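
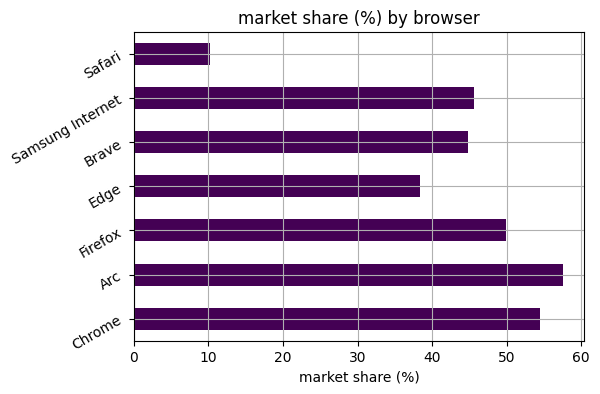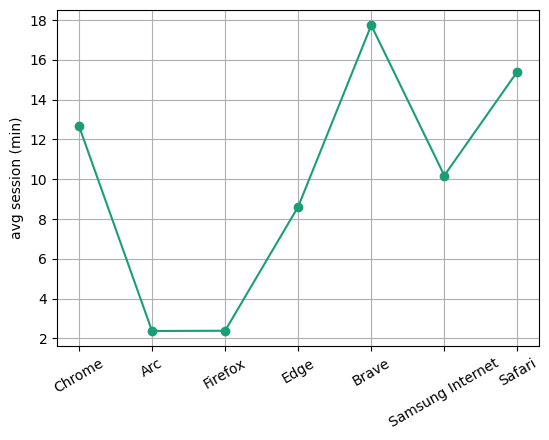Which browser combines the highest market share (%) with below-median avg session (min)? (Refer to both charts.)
Chart 2 median avg session (min) ≈ 10; below-median browsers: Arc, Firefox, Edge. Among those, Arc has the highest market share (%) (≈ 60).

Arc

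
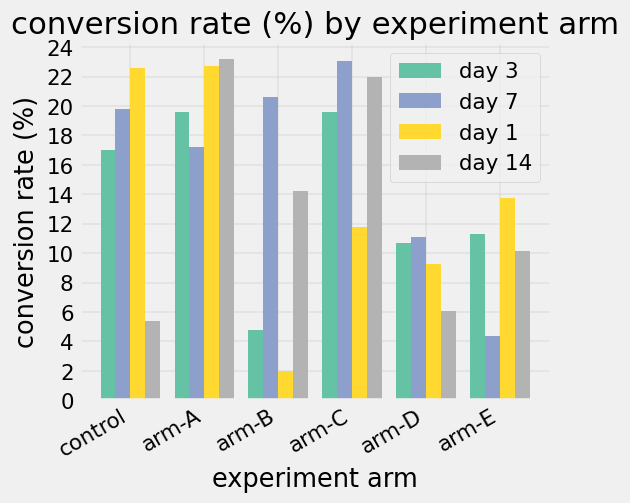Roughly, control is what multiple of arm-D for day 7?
control ≈ 20, arm-D ≈ 12; 20/12 ≈ 1.67.

≈ 1.67×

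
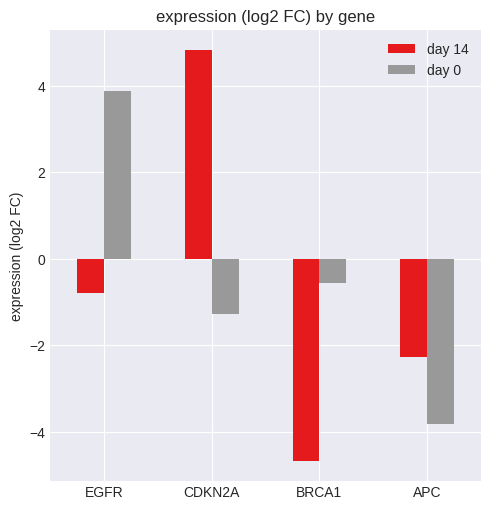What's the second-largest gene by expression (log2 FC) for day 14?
Top 3 for day 14: CDKN2A ≈ 5, EGFR ≈ -1, APC ≈ -2.

EGFR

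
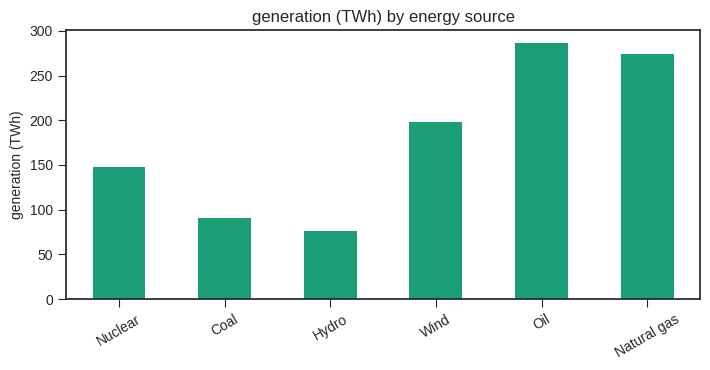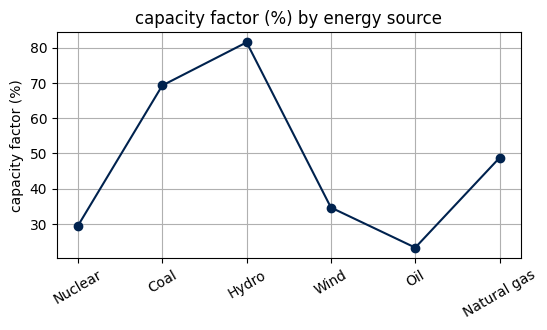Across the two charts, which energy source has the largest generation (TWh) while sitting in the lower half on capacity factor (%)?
Oil

Chart 2 median capacity factor (%) ≈ 40; below-median energy sources: Nuclear, Wind, Oil. Among those, Oil has the highest generation (TWh) (≈ 300).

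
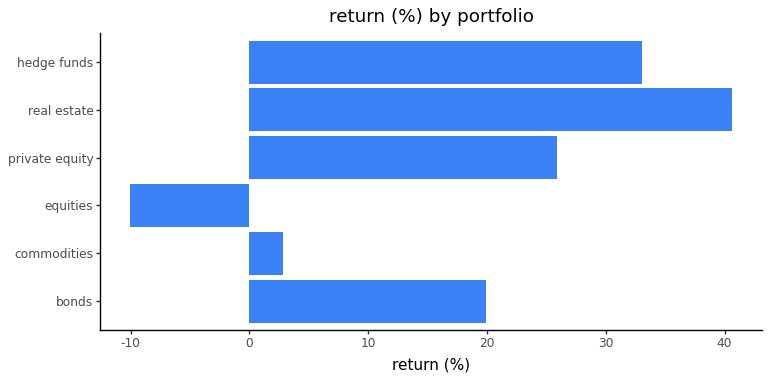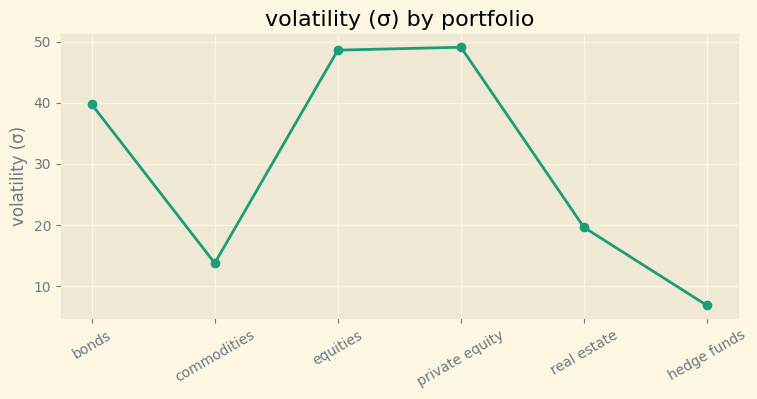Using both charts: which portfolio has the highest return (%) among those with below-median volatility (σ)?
Chart 2 median volatility (σ) ≈ 30; below-median portfolios: commodities, real estate, hedge funds. Among those, real estate has the highest return (%) (≈ 40).

real estate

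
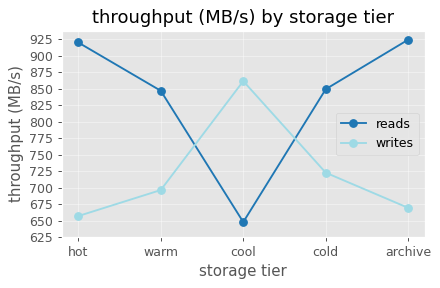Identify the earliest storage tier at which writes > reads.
cool

warm: writes ≈ 700 vs reads ≈ 850 (not yet); cool: writes ≈ 850 vs reads ≈ 650 (first crossover).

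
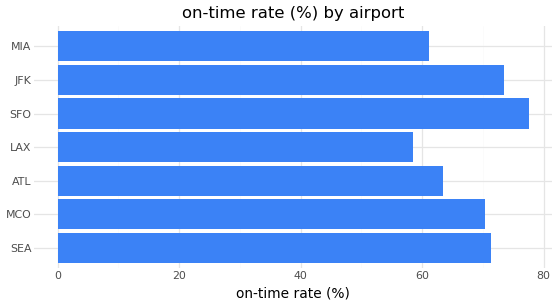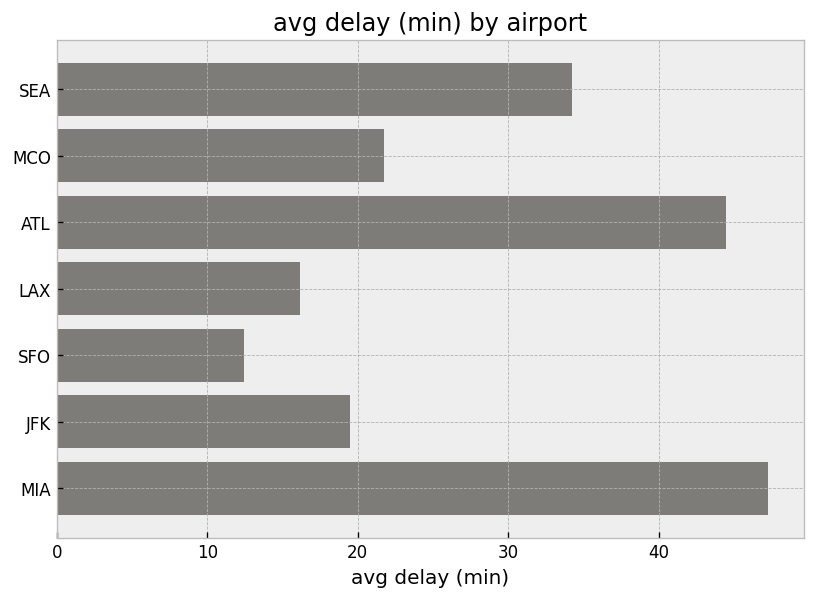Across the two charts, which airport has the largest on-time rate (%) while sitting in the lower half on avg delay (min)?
Chart 2 median avg delay (min) ≈ 20; below-median airports: LAX, SFO, JFK. Among those, SFO has the highest on-time rate (%) (≈ 80).

SFO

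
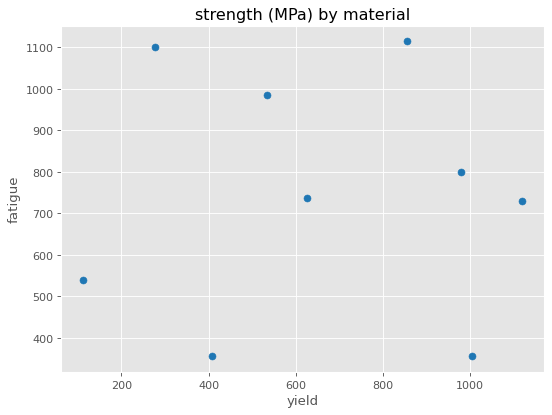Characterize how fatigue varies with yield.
no clear correlation

Points are roughly uncorrelated; weak (|r| ≈ 0.0).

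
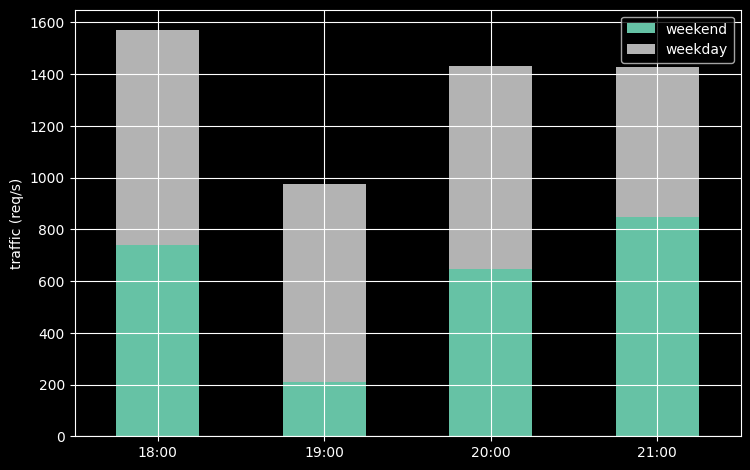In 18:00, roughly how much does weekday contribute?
≈ 800

weekday top ≈ 1600, bottom ≈ 800; segment ≈ 800.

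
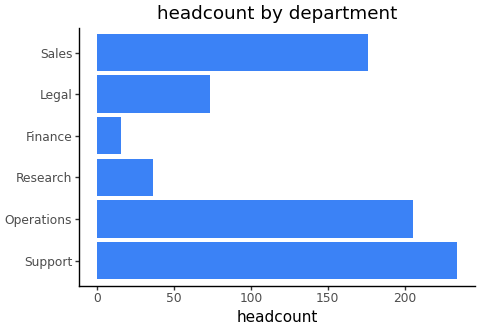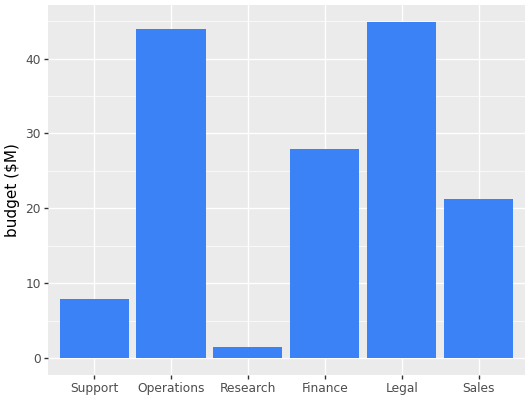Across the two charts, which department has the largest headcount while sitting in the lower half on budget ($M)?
Chart 2 median budget ($M) ≈ 25; below-median departments: Support, Research, Sales. Among those, Support has the highest headcount (≈ 225).

Support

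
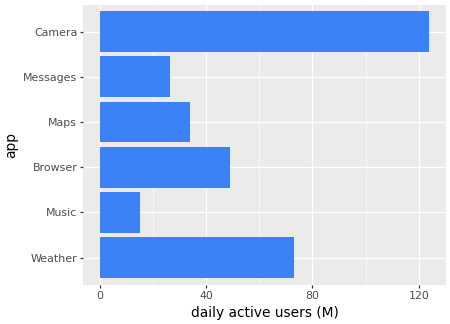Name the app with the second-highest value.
Weather

Top 3: Camera ≈ 120, Weather ≈ 80, Browser ≈ 40.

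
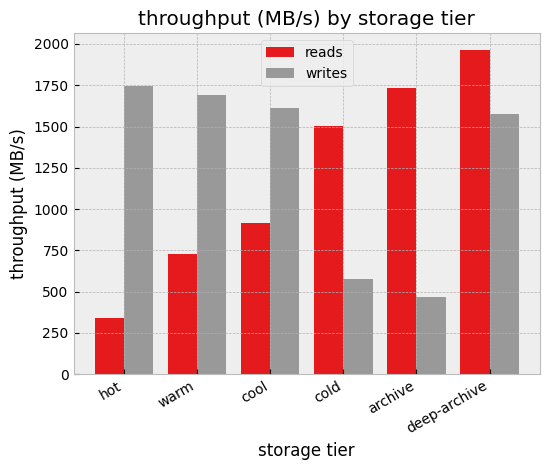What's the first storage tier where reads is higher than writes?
cold

cool: reads ≈ 1000 vs writes ≈ 1600 (not yet); cold: reads ≈ 1600 vs writes ≈ 600 (first crossover).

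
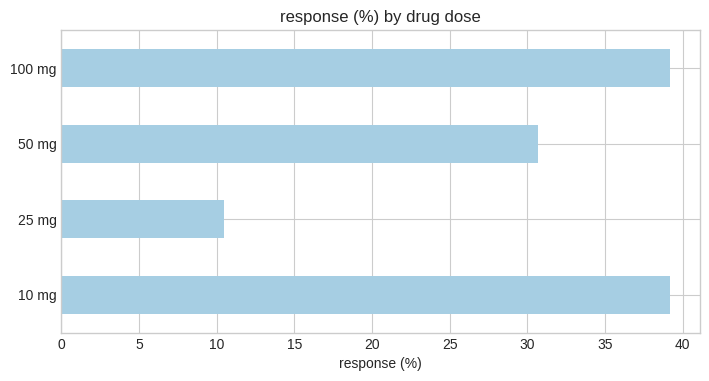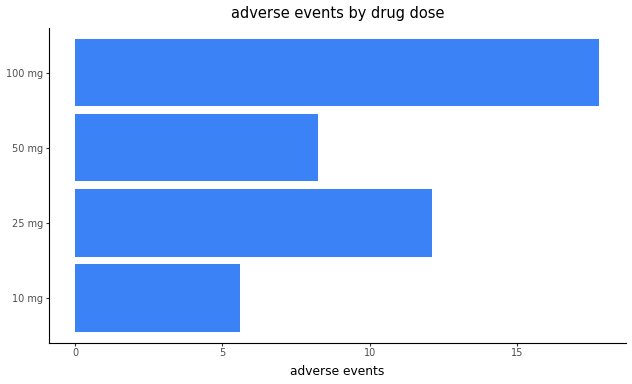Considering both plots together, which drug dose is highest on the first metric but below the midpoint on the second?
Chart 2 median adverse events ≈ 10; below-median drug doses: 10 mg, 50 mg. Among those, 10 mg has the highest response (%) (≈ 40).

10 mg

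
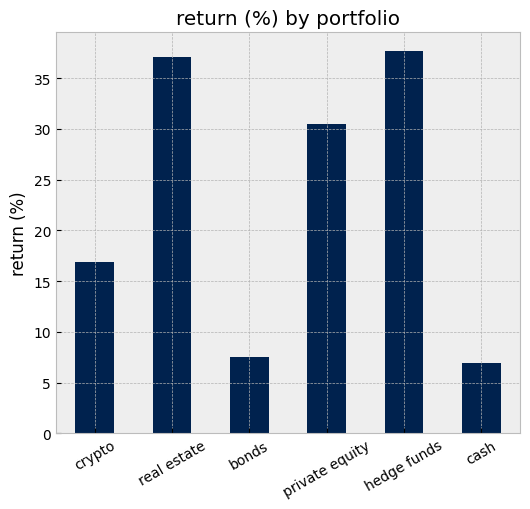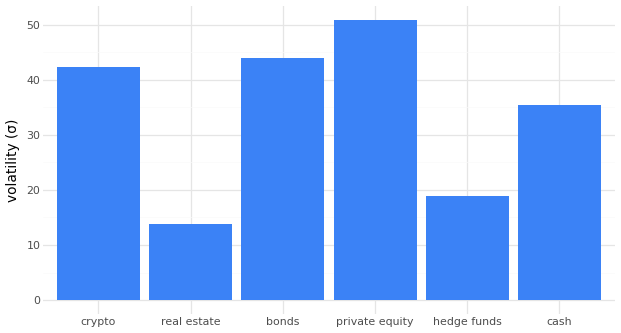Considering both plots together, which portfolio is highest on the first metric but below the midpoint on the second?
hedge funds

Chart 2 median volatility (σ) ≈ 40; below-median portfolios: real estate, hedge funds, cash. Among those, hedge funds has the highest return (%) (≈ 40).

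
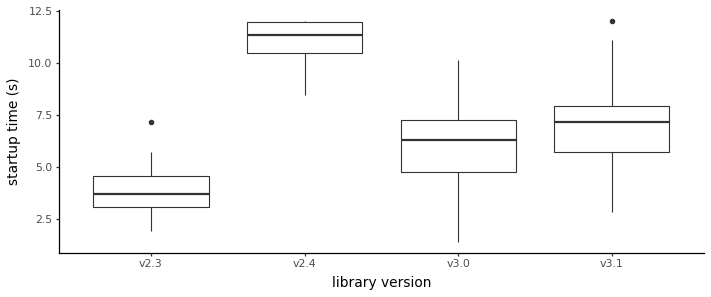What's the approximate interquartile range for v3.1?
Q3 ≈ 8, Q1 ≈ 6; IQR ≈ 2.

≈ 2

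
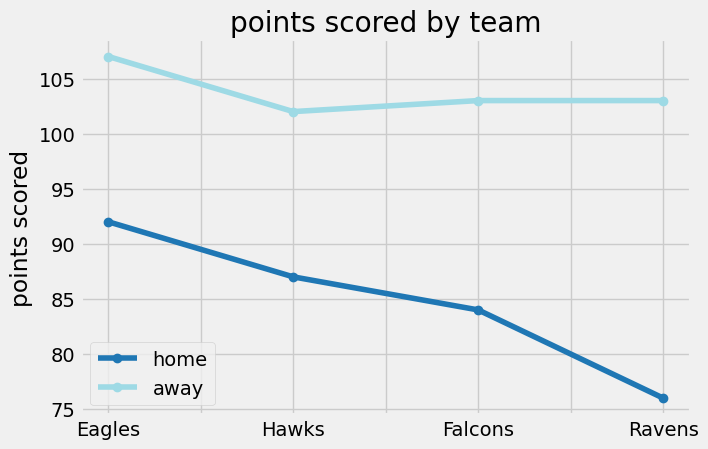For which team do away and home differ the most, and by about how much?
Ravens, ≈ 30

Ravens: away ≈ 105, home ≈ 75 → gap ≈ 30. Next-largest (Falcons) is only ≈ 20.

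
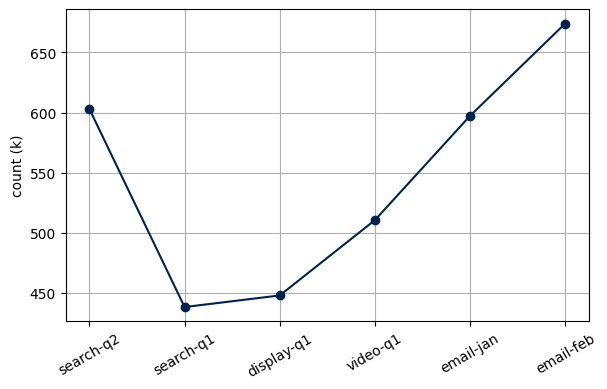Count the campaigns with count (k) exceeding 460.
Above 460: search-q2, video-q1, email-jan, email-feb.

4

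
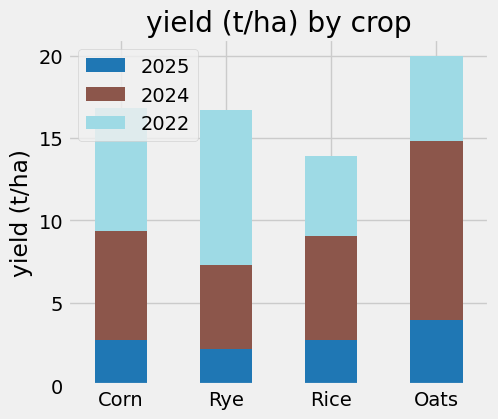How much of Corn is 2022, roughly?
≈ 6

2022 top ≈ 16, bottom ≈ 10; segment ≈ 6.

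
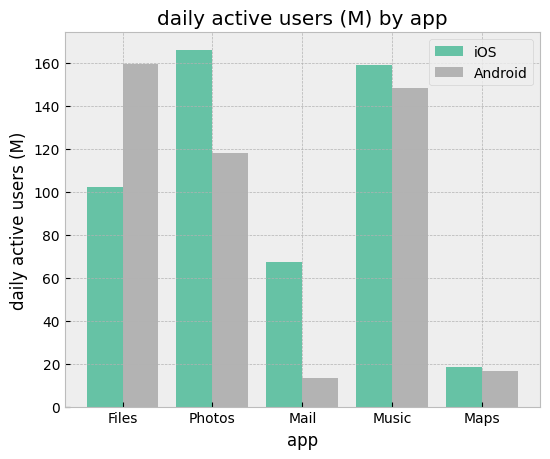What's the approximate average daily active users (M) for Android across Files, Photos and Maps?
≈ 100

(160 + 120 + 20) / 3 ≈ 100.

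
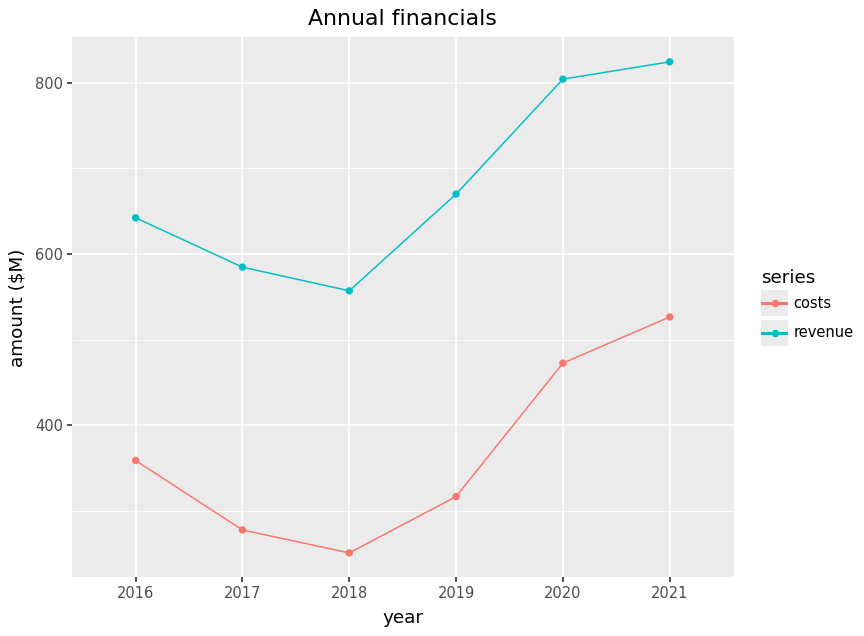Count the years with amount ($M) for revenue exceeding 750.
2

Above 750: 2020, 2021.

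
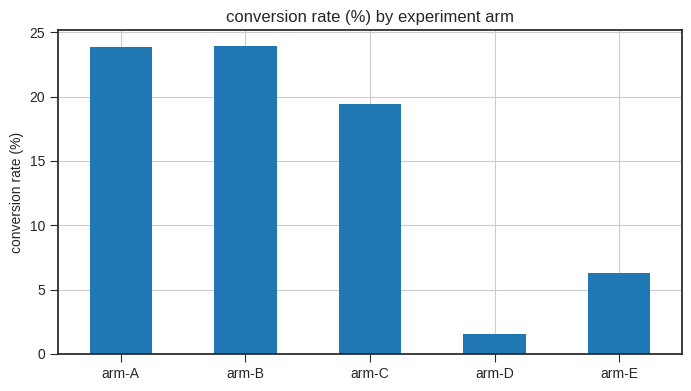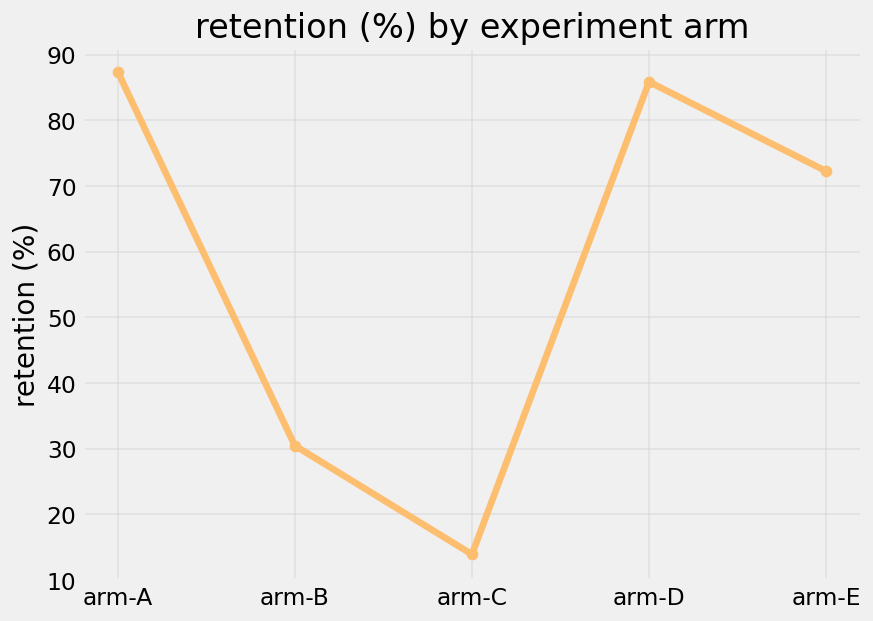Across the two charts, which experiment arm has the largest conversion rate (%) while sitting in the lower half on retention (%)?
arm-B

Chart 2 median retention (%) ≈ 70; below-median experiment arms: arm-B, arm-C. Among those, arm-B has the highest conversion rate (%) (≈ 25).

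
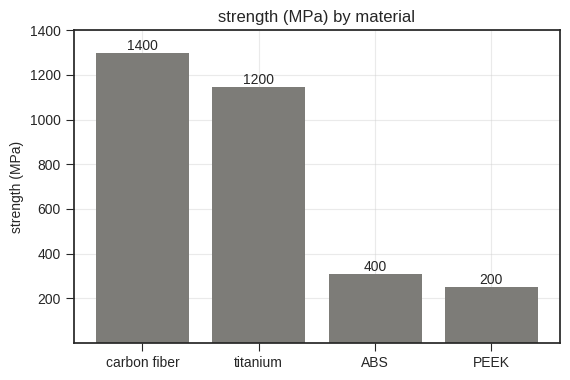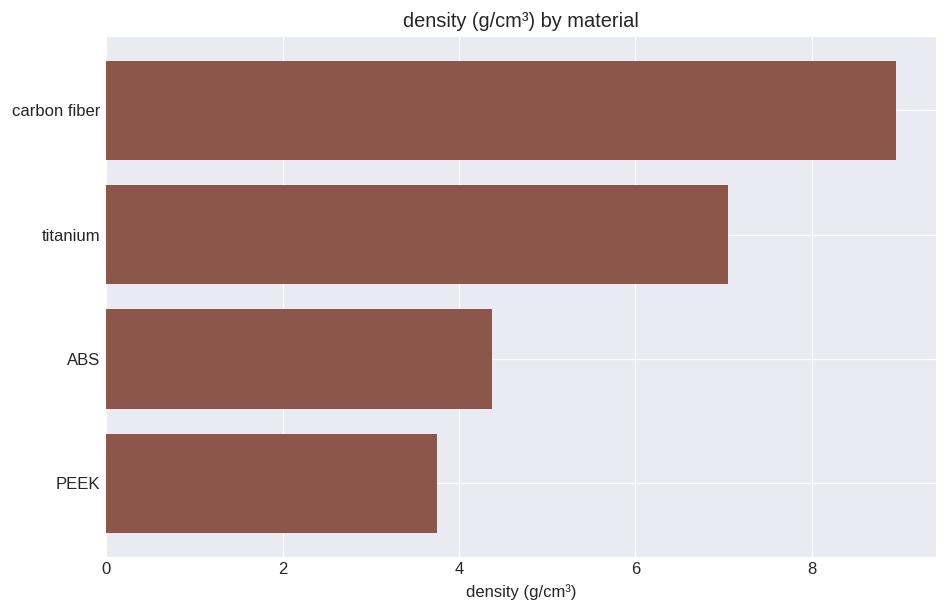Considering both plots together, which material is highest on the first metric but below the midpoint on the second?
ABS

Chart 2 median density (g/cm³) ≈ 6; below-median materials: ABS, PEEK. Among those, ABS has the highest strength (MPa) (≈ 400).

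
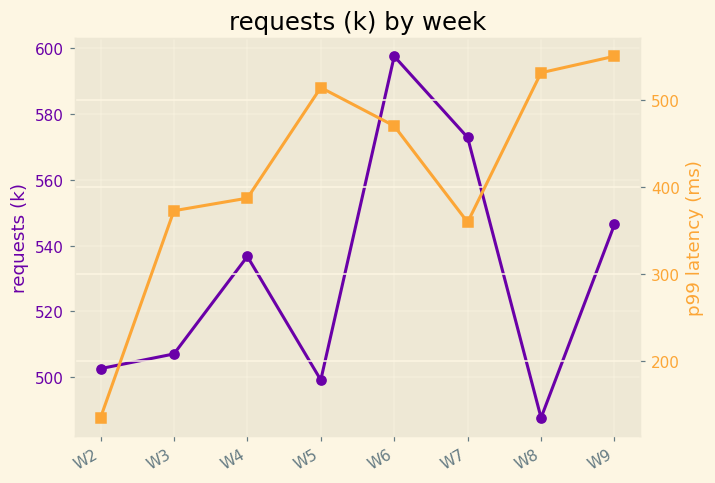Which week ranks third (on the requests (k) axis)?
W9

Top 4 (on the requests (k) axis): W6 ≈ 600, W7 ≈ 570, W9 ≈ 550, W4 ≈ 540.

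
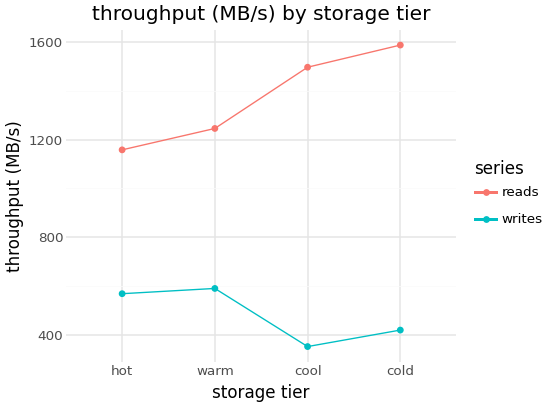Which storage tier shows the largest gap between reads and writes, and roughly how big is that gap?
cold: reads ≈ 1600, writes ≈ 400 → gap ≈ 1200. Next-largest (cool) is only ≈ 1000.

cold, ≈ 1200 MB/s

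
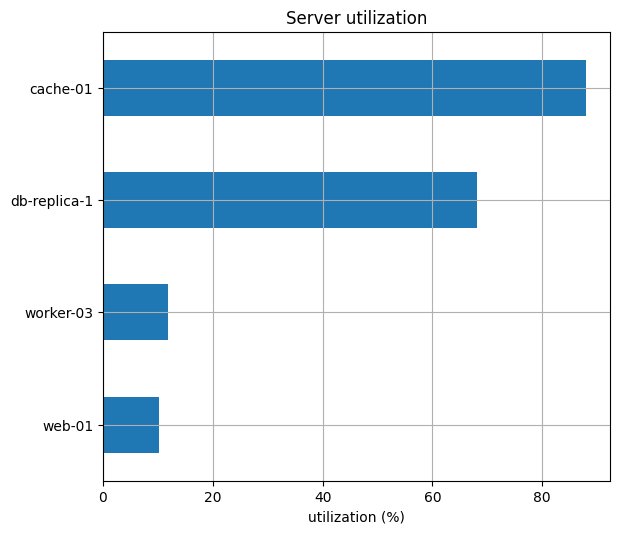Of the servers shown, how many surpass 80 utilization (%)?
1

Above 80: cache-01.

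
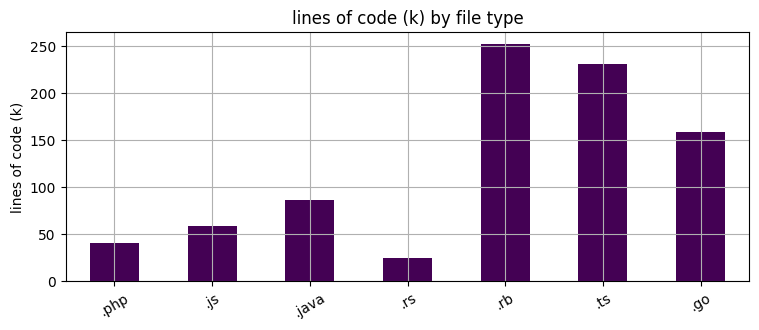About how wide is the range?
Max .rb ≈ 250, min .rs ≈ 25; range ≈ 225.

≈ 225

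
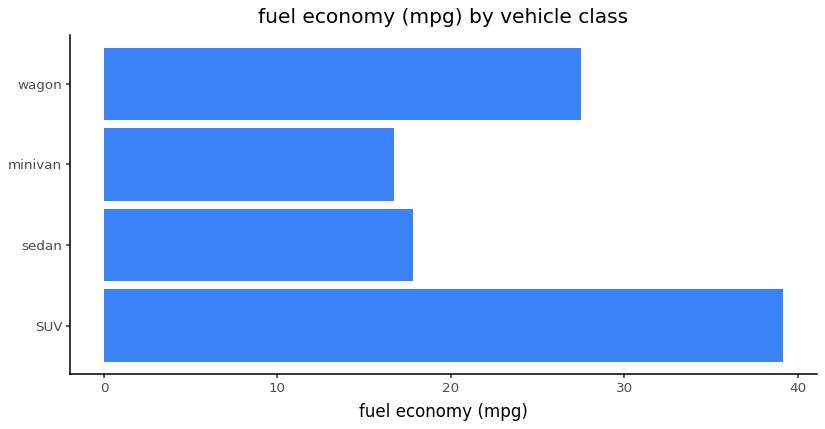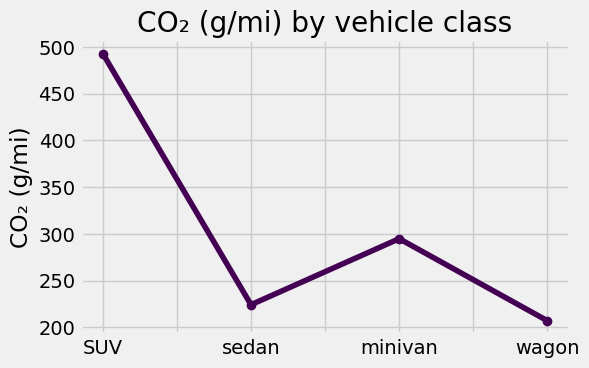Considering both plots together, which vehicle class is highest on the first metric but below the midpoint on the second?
Chart 2 median CO₂ (g/mi) ≈ 250; below-median vehicle classes: sedan, wagon. Among those, wagon has the highest fuel economy (mpg) (≈ 30).

wagon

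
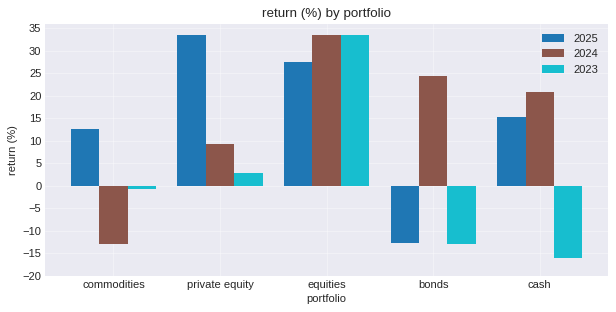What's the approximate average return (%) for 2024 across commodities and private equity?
(-15 + 10) / 2 ≈ -2.

≈ -2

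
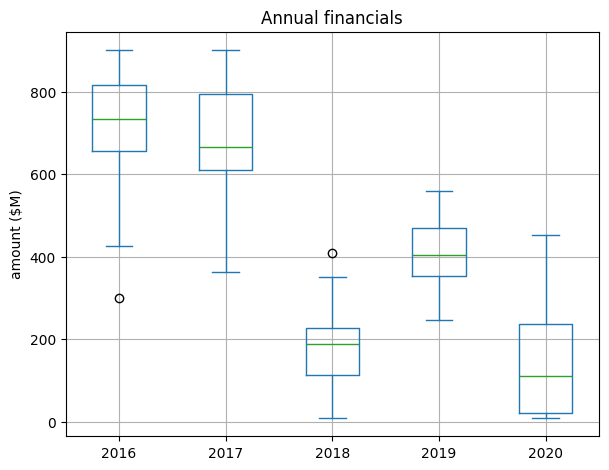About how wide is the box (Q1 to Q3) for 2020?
Q3 ≈ 250, Q1 ≈ 0; IQR ≈ 250.

≈ 250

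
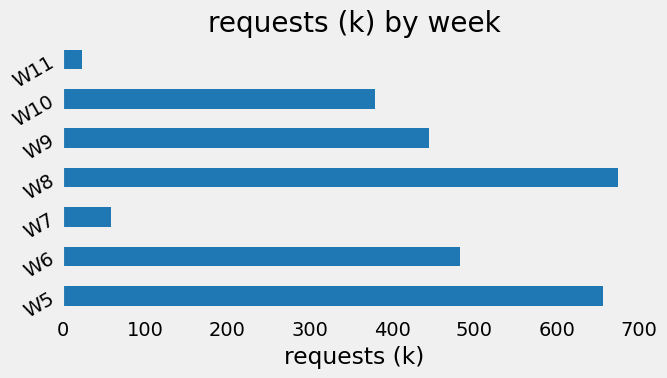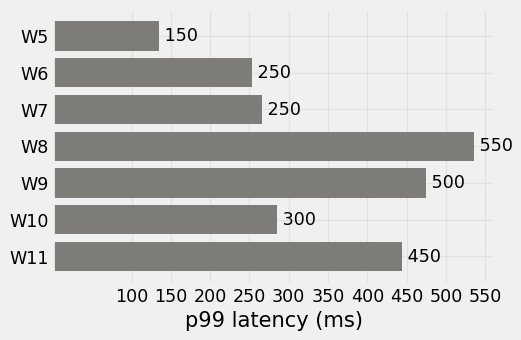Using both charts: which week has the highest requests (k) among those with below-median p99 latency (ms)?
Chart 2 median p99 latency (ms) ≈ 300; below-median weeks: W5, W6, W7. Among those, W5 has the highest requests (k) (≈ 700).

W5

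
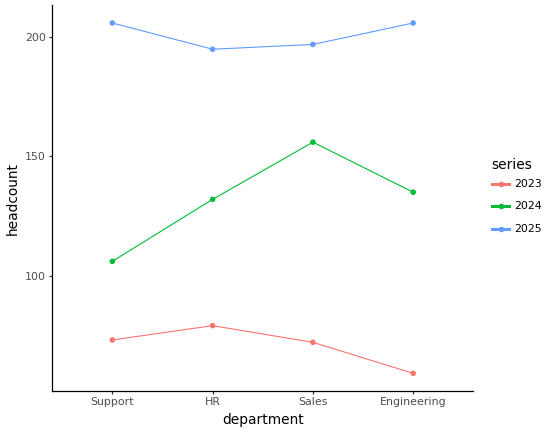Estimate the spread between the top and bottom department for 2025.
≈ 0

Max Support ≈ 200, min HR ≈ 200; range ≈ 0.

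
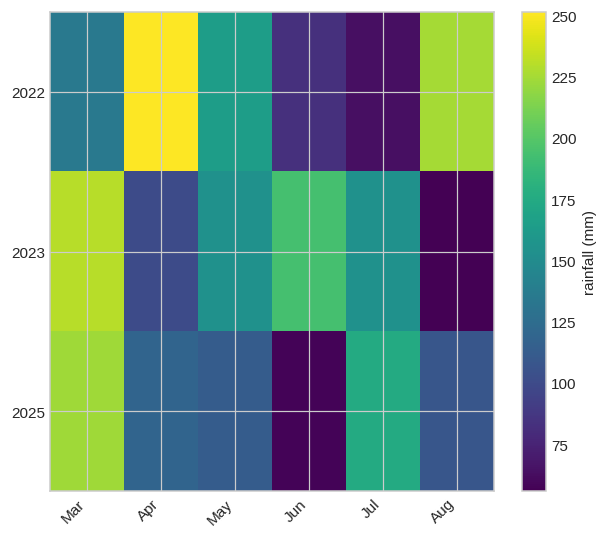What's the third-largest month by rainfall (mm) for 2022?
May

Top 4 for 2022: Apr ≈ 260, Aug ≈ 220, May ≈ 160, Mar ≈ 140.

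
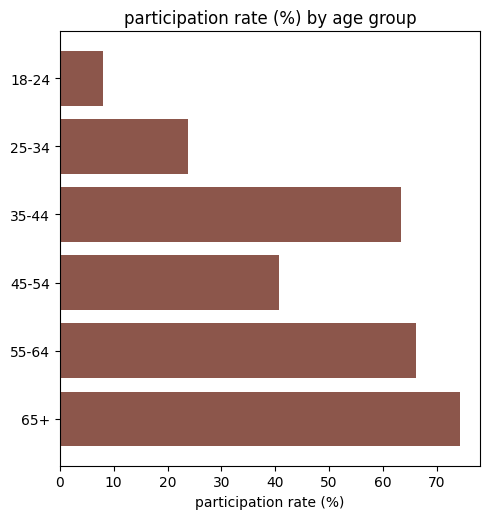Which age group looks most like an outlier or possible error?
18-24

18-24 ≈ 10; the rest sit between ≈ 20 and ≈ 70.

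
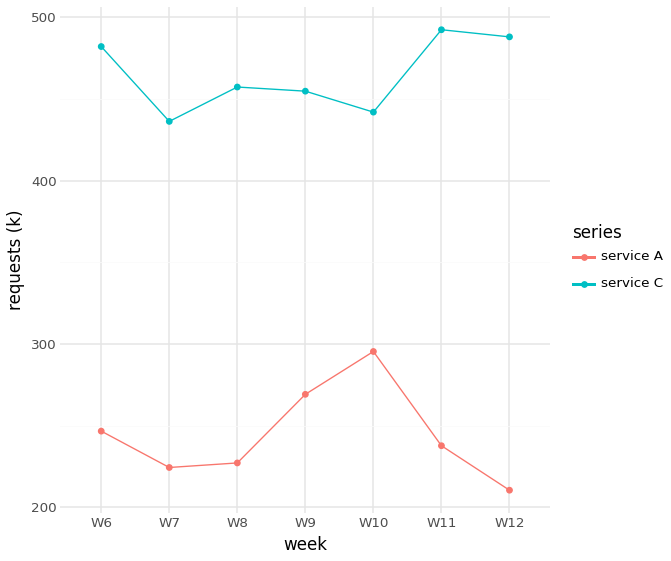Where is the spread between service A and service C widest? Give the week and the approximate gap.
W12, ≈ 300 k

W12: service A ≈ 200, service C ≈ 500 → gap ≈ 300. Next-largest (W11) is only ≈ 250.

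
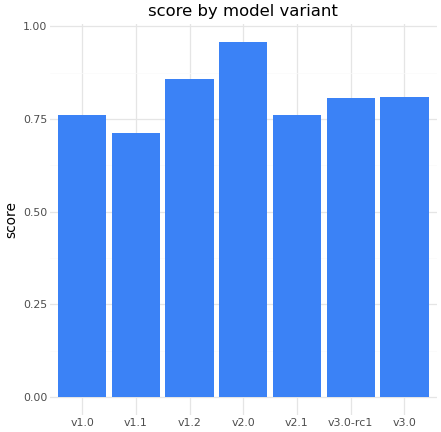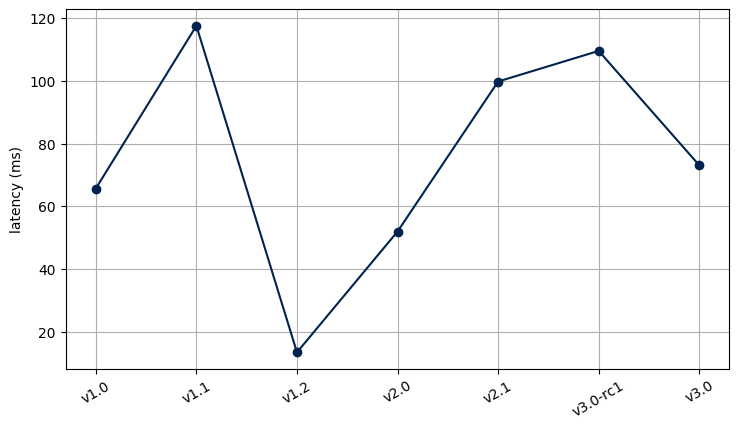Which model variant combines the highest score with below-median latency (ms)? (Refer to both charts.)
v2.0

Chart 2 median latency (ms) ≈ 80; below-median model variants: v1.0, v1.2, v2.0. Among those, v2.0 has the highest score (≈ 1).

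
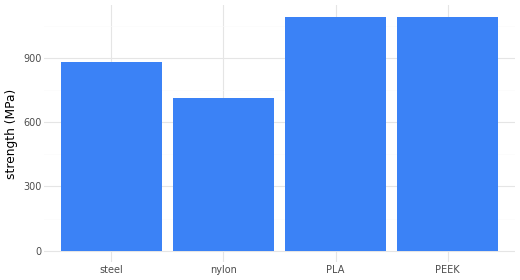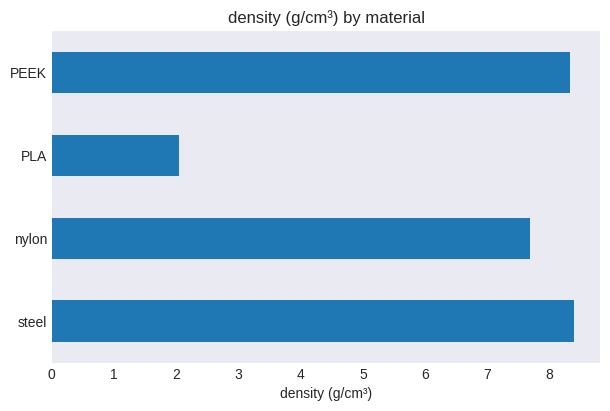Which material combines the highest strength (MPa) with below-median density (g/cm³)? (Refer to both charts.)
PLA

Chart 2 median density (g/cm³) ≈ 8; below-median materials: nylon, PLA. Among those, PLA has the highest strength (MPa) (≈ 1000).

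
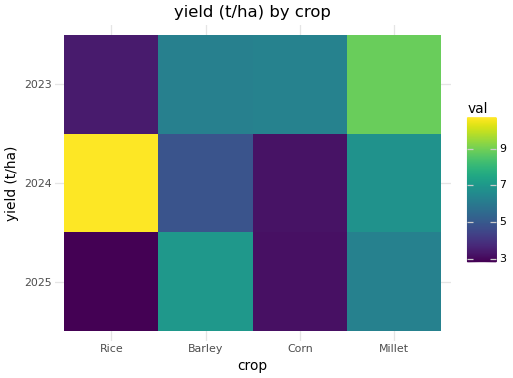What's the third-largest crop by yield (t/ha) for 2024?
Top 4 for 2024: Rice ≈ 11, Millet ≈ 7, Barley ≈ 5, Corn ≈ 3.

Barley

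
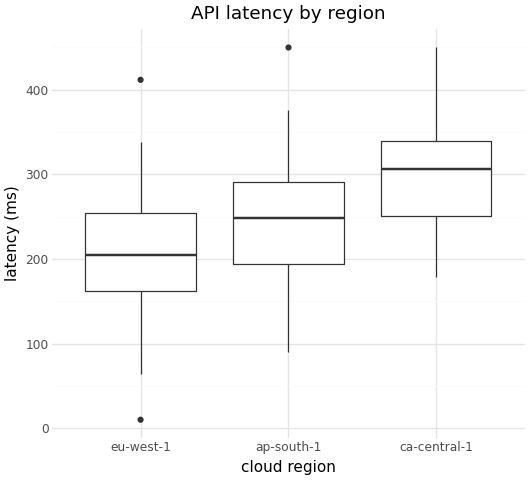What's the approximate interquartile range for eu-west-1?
≈ 90

Q3 ≈ 250, Q1 ≈ 160; IQR ≈ 90.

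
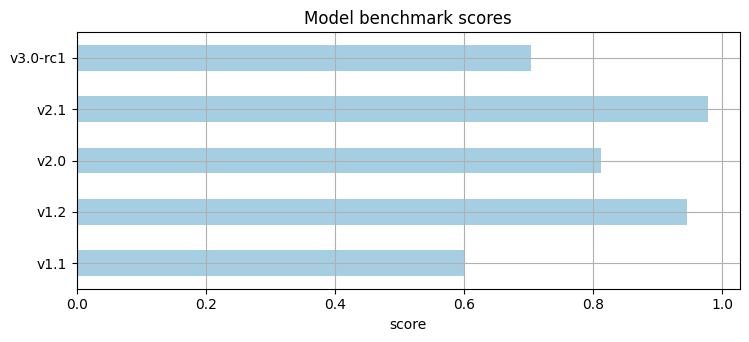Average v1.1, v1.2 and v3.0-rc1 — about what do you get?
≈ 0.73

(0.6 + 0.9 + 0.7) / 3 ≈ 0.73.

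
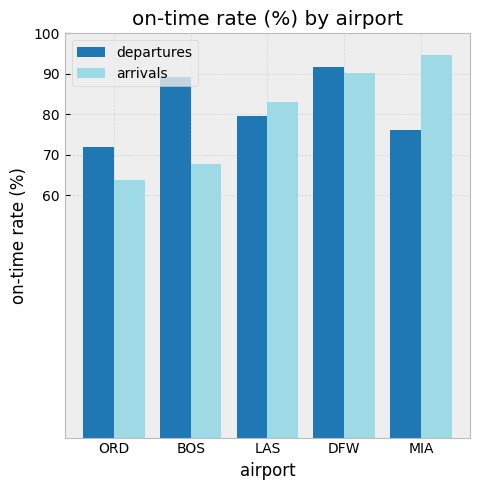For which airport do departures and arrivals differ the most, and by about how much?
BOS, ≈ 20 %

BOS: departures ≈ 90, arrivals ≈ 70 → gap ≈ 20. Next-largest (MIA) is only ≈ 10.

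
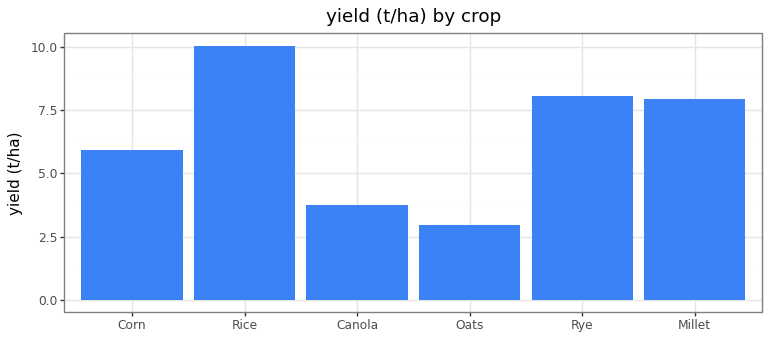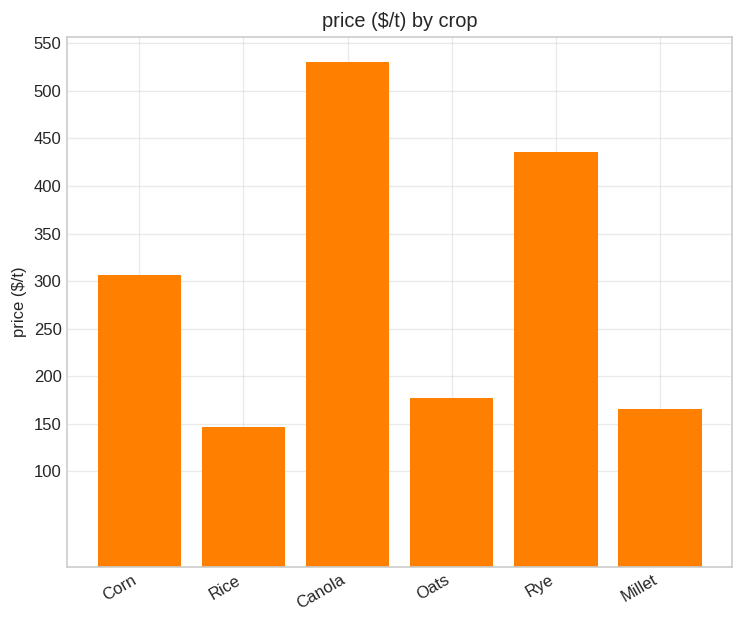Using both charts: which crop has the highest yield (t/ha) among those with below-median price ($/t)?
Rice

Chart 2 median price ($/t) ≈ 250; below-median crops: Rice, Oats, Millet. Among those, Rice has the highest yield (t/ha) (≈ 10).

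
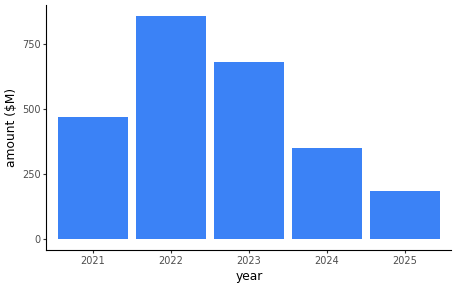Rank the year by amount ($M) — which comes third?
2021

Top 4: 2022 ≈ 900, 2023 ≈ 700, 2021 ≈ 500, 2024 ≈ 400.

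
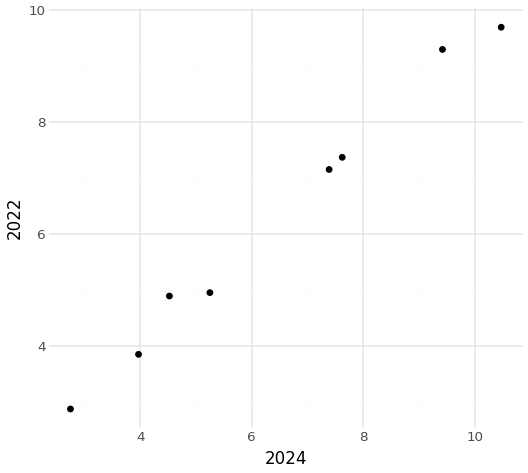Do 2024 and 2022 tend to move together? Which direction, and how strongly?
Points are positively correlated; strong (|r| ≈ 1.0).

positive, strong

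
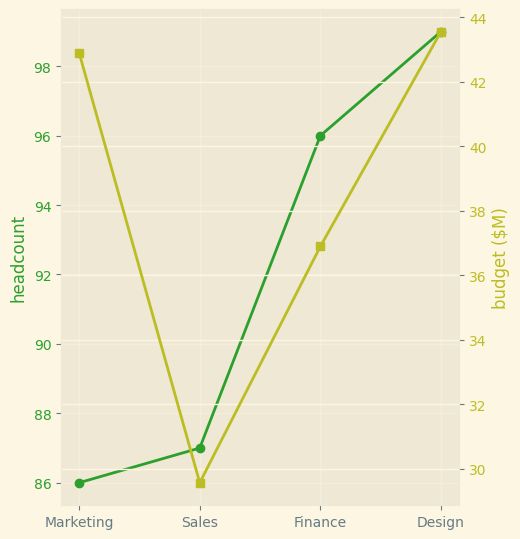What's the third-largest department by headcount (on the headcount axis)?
Sales

Top 4 (on the headcount axis): Design ≈ 100, Finance ≈ 96, Sales ≈ 88, Marketing ≈ 86.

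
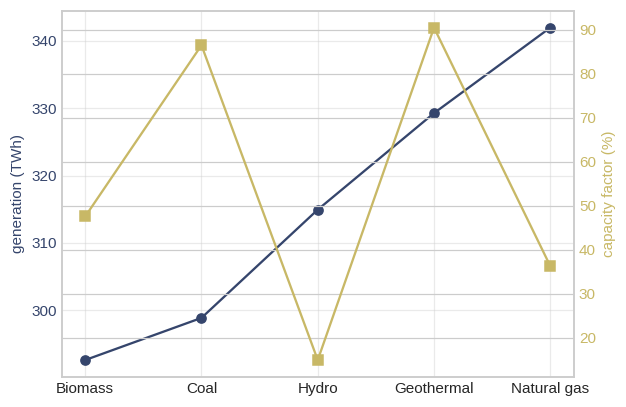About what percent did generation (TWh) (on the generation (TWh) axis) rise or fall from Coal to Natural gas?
Coal ≈ 300, Natural gas ≈ 340; (340 − 300) / 300 ≈ +13.3%.

≈ +13.3%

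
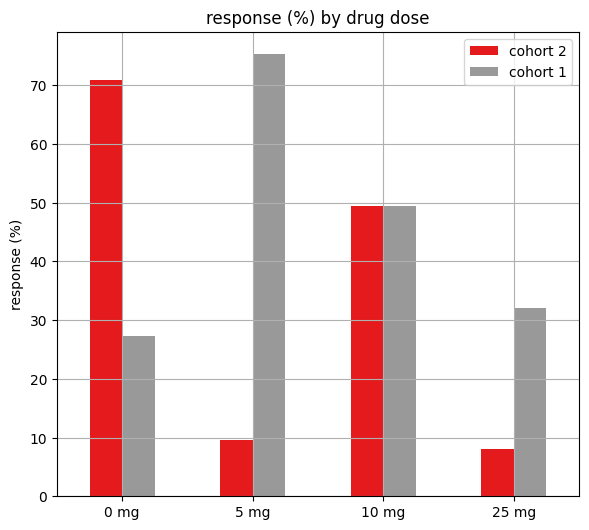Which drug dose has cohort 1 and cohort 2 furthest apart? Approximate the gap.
5 mg, ≈ 70 %

5 mg: cohort 1 ≈ 80, cohort 2 ≈ 10 → gap ≈ 70. Next-largest (0 mg) is only ≈ 40.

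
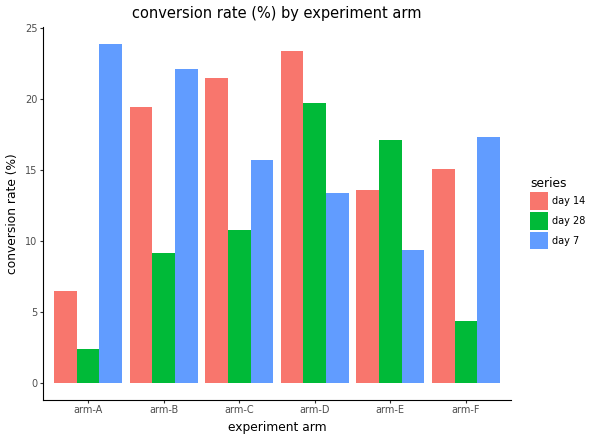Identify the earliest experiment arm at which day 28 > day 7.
arm-D

arm-C: day 28 ≈ 10 vs day 7 ≈ 16 (not yet); arm-D: day 28 ≈ 20 vs day 7 ≈ 14 (first crossover).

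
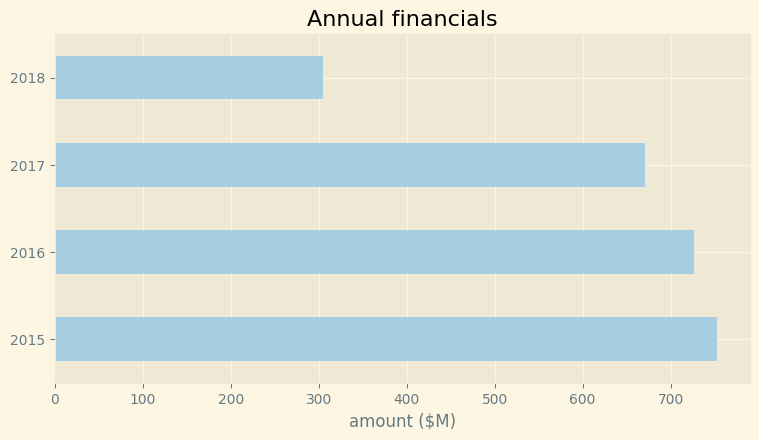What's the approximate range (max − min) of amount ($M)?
Max 2015 ≈ 800, min 2018 ≈ 300; range ≈ 500.

≈ 500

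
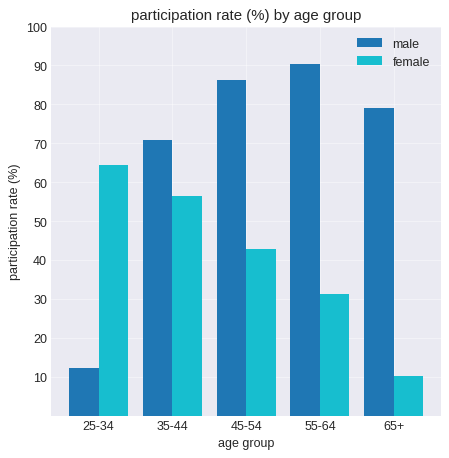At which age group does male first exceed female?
35-44

25-34: male ≈ 10 vs female ≈ 60 (not yet); 35-44: male ≈ 70 vs female ≈ 60 (first crossover).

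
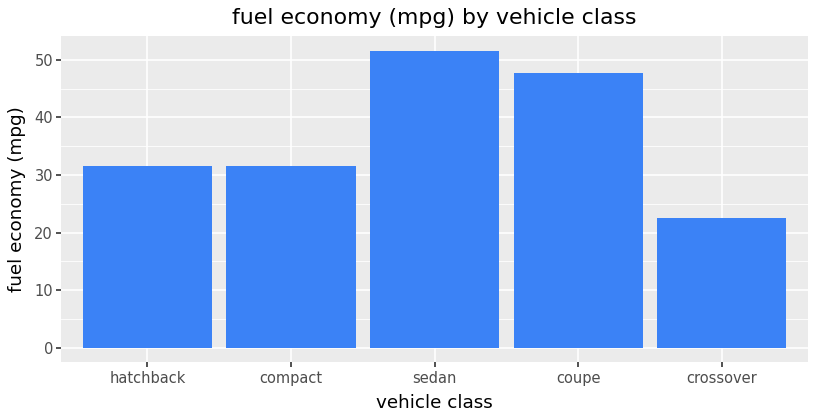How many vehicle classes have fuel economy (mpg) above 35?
2

Above 35: sedan, coupe.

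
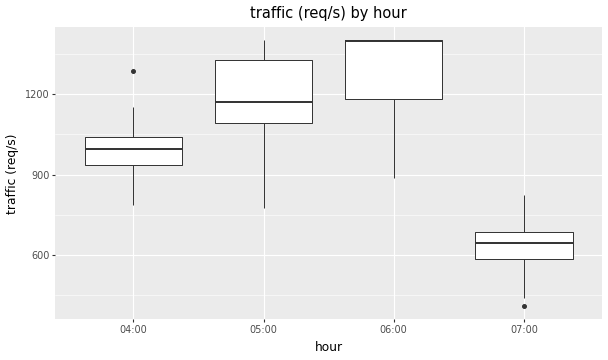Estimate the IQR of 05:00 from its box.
Q3 ≈ 1300, Q1 ≈ 1100; IQR ≈ 200.

≈ 200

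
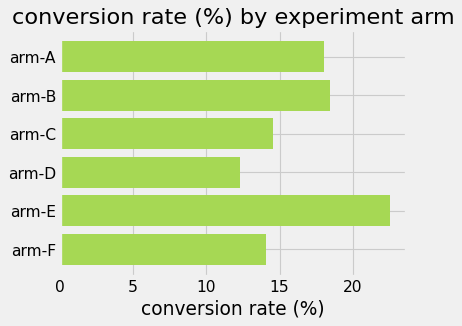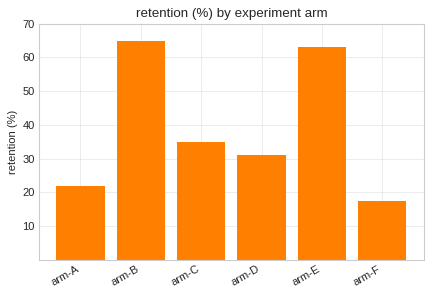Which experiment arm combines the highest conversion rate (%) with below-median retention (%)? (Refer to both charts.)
Chart 2 median retention (%) ≈ 30; below-median experiment arms: arm-A, arm-D, arm-F. Among those, arm-A has the highest conversion rate (%) (≈ 20).

arm-A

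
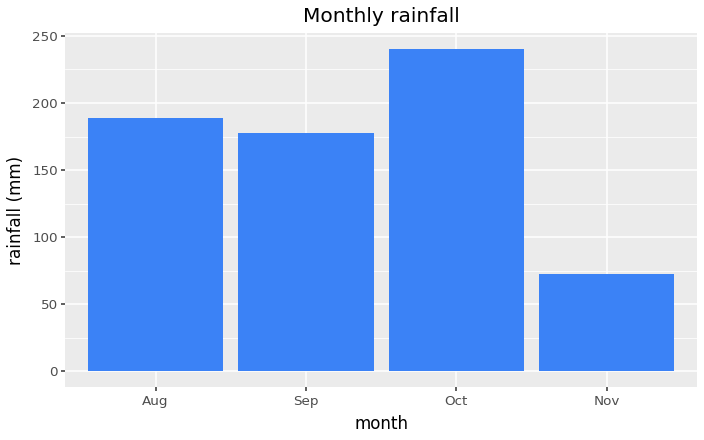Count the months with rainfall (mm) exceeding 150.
3

Above 150: Aug, Sep, Oct.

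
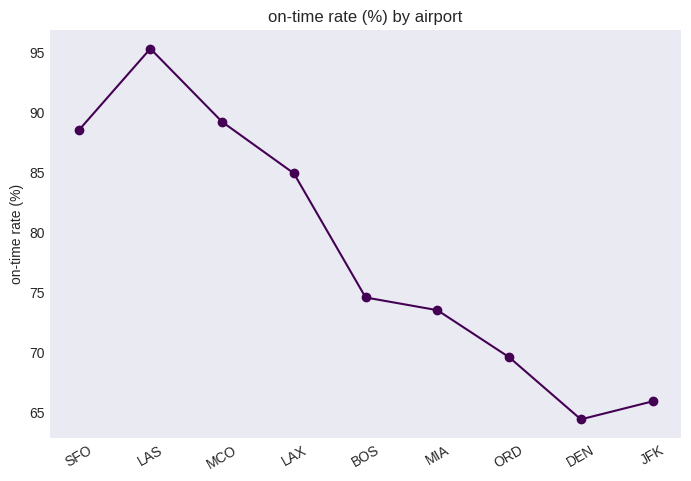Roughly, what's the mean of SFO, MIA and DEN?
(90 + 75 + 65) / 3 ≈ 77.

≈ 77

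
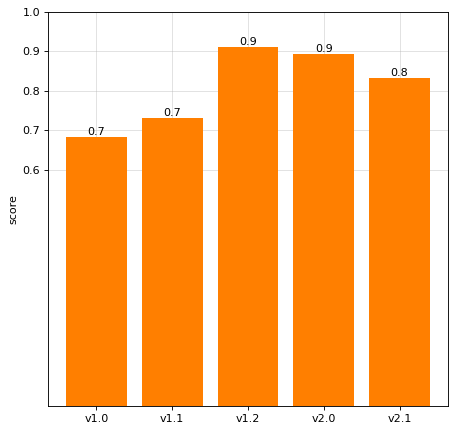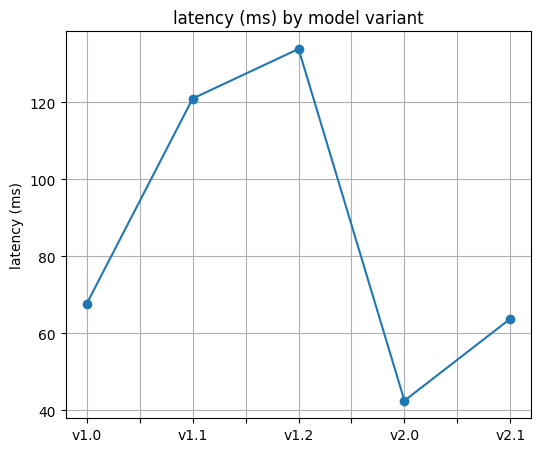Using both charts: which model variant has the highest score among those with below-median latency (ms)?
Chart 2 median latency (ms) ≈ 60; below-median model variants: v2.0, v2.1. Among those, v2.0 has the highest score (≈ 0.9).

v2.0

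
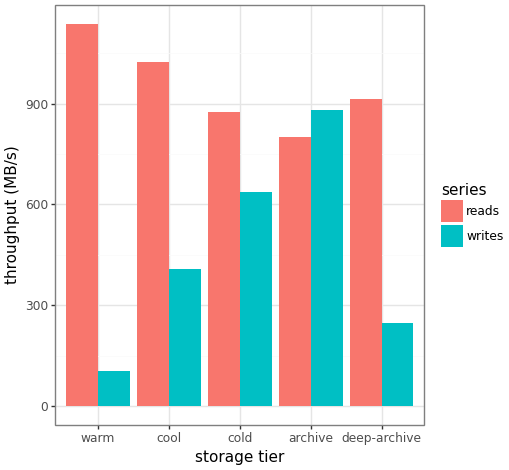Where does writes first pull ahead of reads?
archive

cold: writes ≈ 600 vs reads ≈ 900 (not yet); archive: writes ≈ 900 vs reads ≈ 800 (first crossover).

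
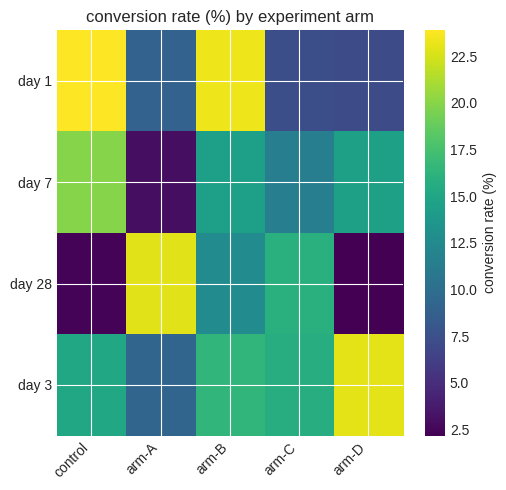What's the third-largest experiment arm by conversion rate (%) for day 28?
arm-B

Top 4 for day 28: arm-A ≈ 22, arm-C ≈ 16, arm-B ≈ 12, control ≈ 2.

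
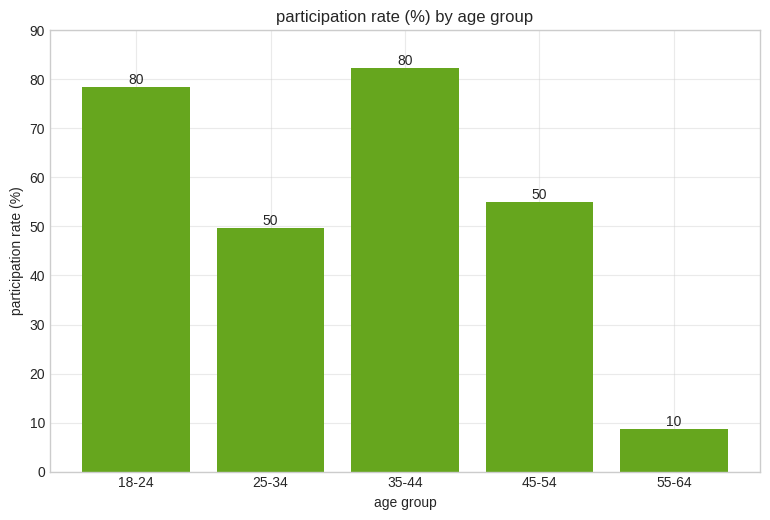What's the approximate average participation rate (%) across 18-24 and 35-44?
(80 + 80) / 2 ≈ 80.

≈ 80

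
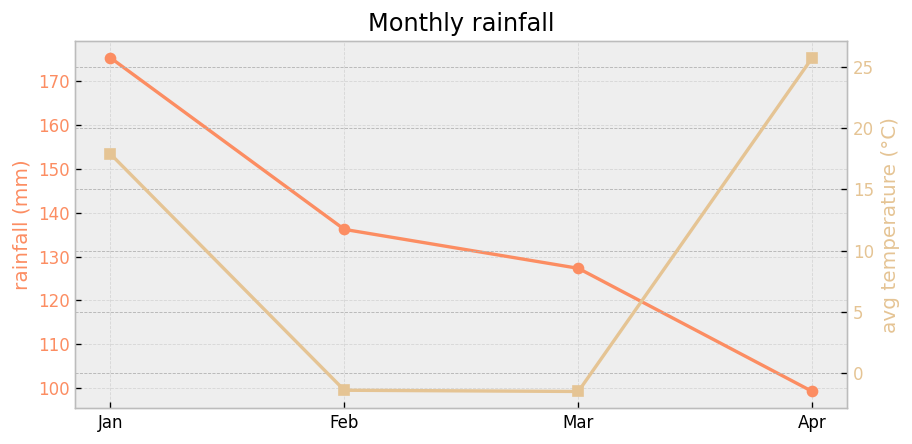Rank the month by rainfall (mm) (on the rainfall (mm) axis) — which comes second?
Top 3 (on the rainfall (mm) axis): Jan ≈ 180, Feb ≈ 140, Mar ≈ 130.

Feb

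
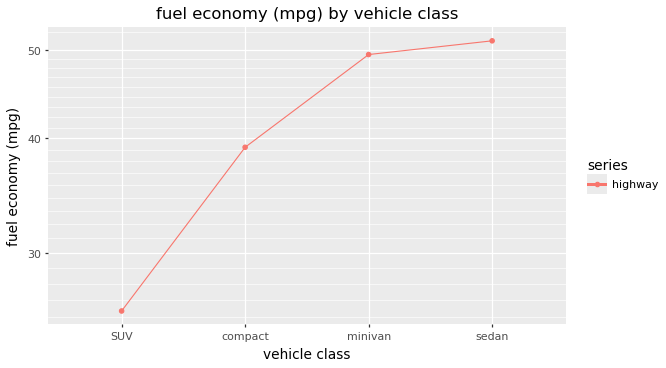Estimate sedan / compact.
sedan ≈ 50, compact ≈ 40; 50/40 ≈ 1.25.

≈ 1.25×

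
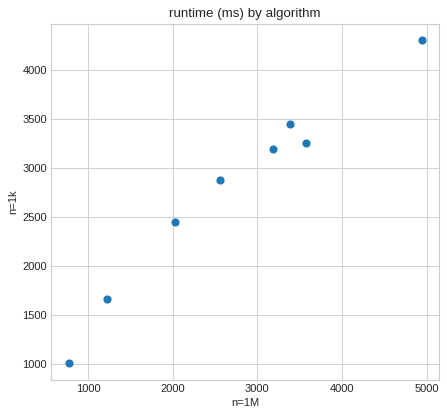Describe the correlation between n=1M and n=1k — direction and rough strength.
Points are positively correlated; strong (|r| ≈ 1.0).

positive, strong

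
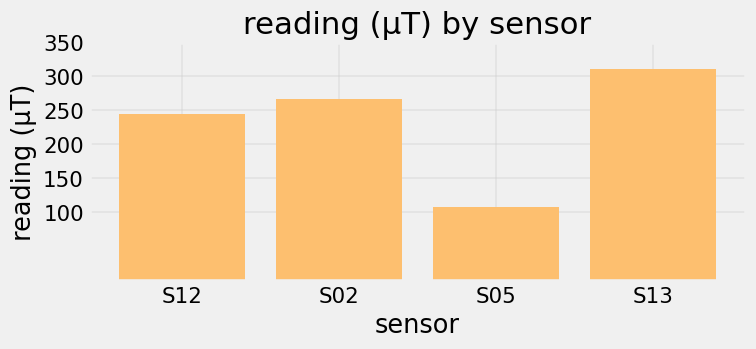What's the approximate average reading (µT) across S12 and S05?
≈ 175

(250 + 100) / 2 ≈ 175.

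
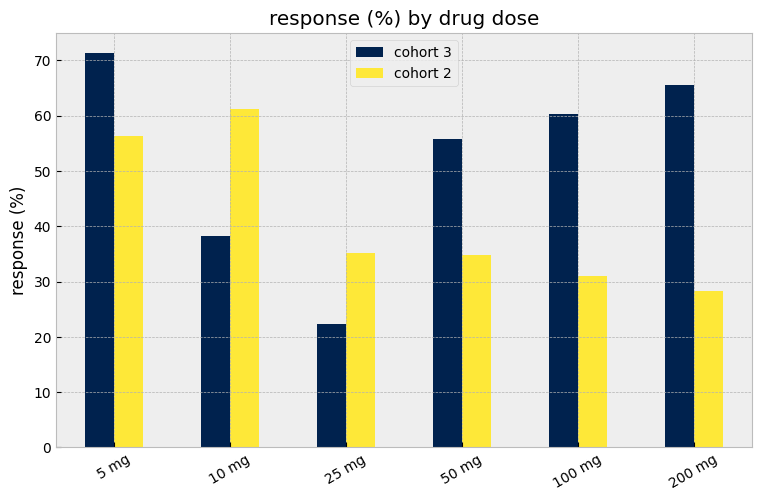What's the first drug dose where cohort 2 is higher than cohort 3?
5 mg: cohort 2 ≈ 60 vs cohort 3 ≈ 70 (not yet); 10 mg: cohort 2 ≈ 60 vs cohort 3 ≈ 40 (first crossover).

10 mg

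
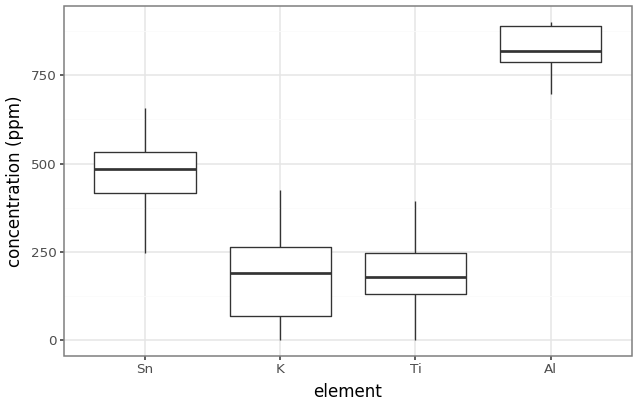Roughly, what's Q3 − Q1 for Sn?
Q3 ≈ 500, Q1 ≈ 400; IQR ≈ 100.

≈ 100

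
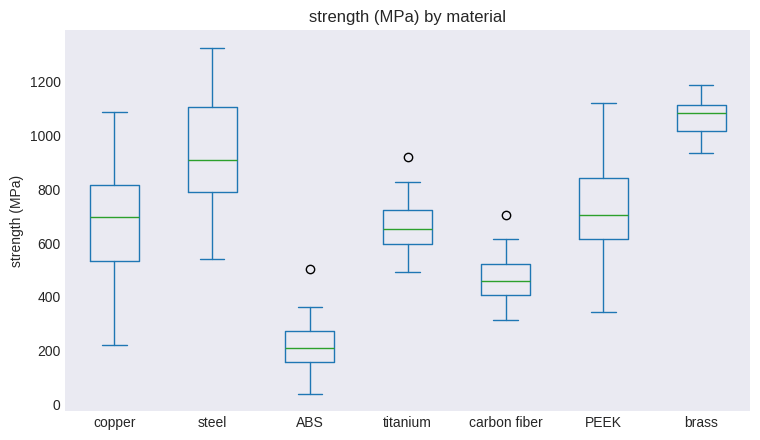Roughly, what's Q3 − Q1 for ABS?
≈ 100

Q3 ≈ 300, Q1 ≈ 200; IQR ≈ 100.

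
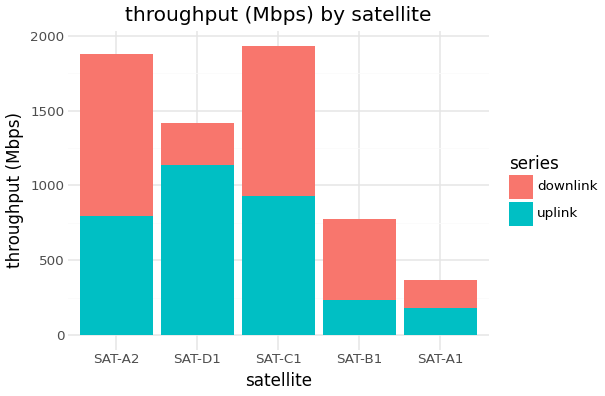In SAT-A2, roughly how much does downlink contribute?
downlink top ≈ 1800, bottom ≈ 800; segment ≈ 1000.

≈ 1000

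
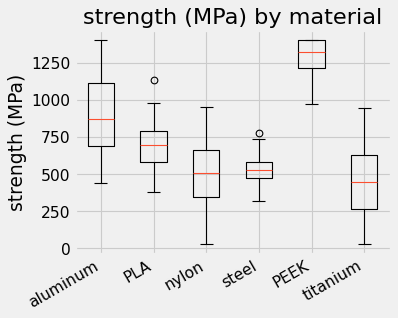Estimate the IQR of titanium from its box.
Q3 ≈ 600, Q1 ≈ 300; IQR ≈ 300.

≈ 300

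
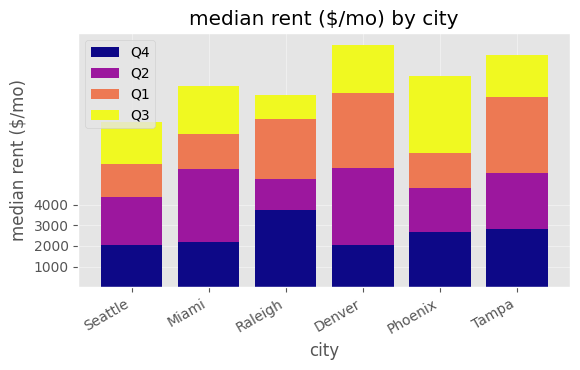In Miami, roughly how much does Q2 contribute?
≈ 4000

Q2 top ≈ 6000, bottom ≈ 2000; segment ≈ 4000.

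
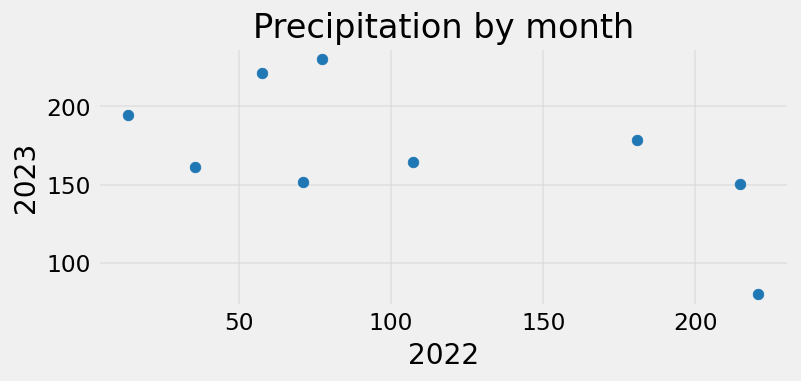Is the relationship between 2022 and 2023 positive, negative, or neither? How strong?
negative, moderate

Points are negatively correlated; moderate (|r| ≈ 0.6).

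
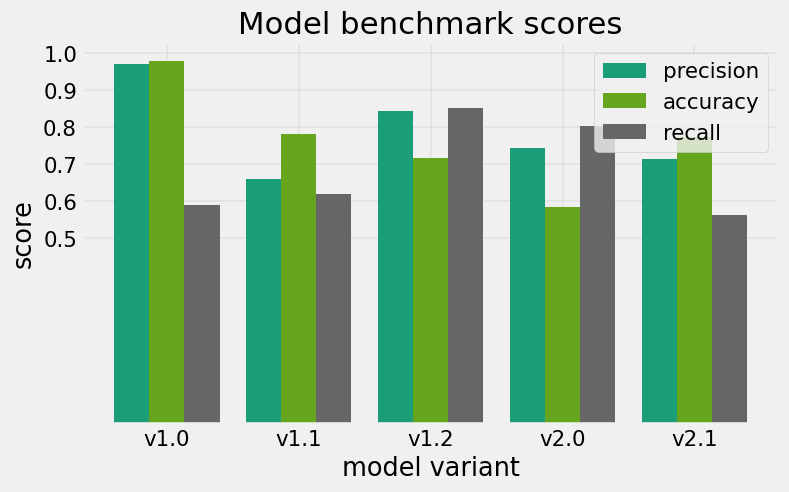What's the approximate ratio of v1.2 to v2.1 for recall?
v1.2 ≈ 0.9, v2.1 ≈ 0.6; 0.9/0.6 ≈ 1.5.

≈ 1.5×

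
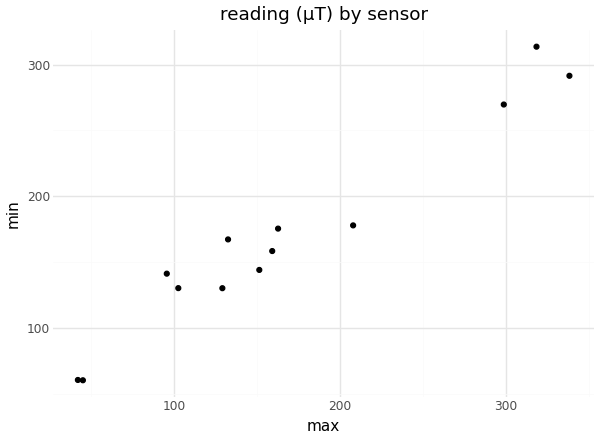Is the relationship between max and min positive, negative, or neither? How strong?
positive, strong

Points are positively correlated; strong (|r| ≈ 1.0).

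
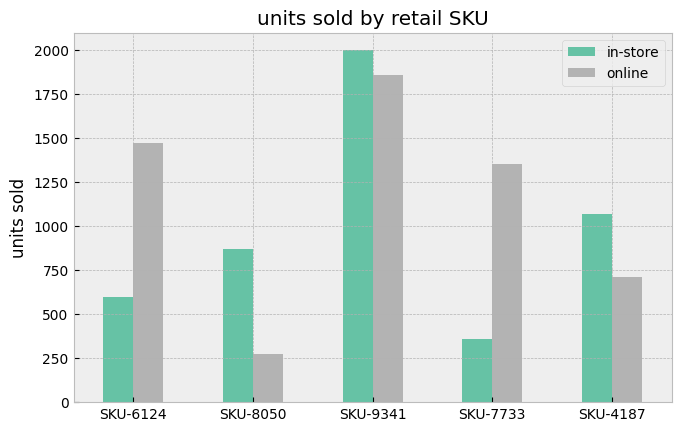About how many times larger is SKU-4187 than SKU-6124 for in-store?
≈ 1.67×

SKU-4187 ≈ 1000, SKU-6124 ≈ 600; 1000/600 ≈ 1.67.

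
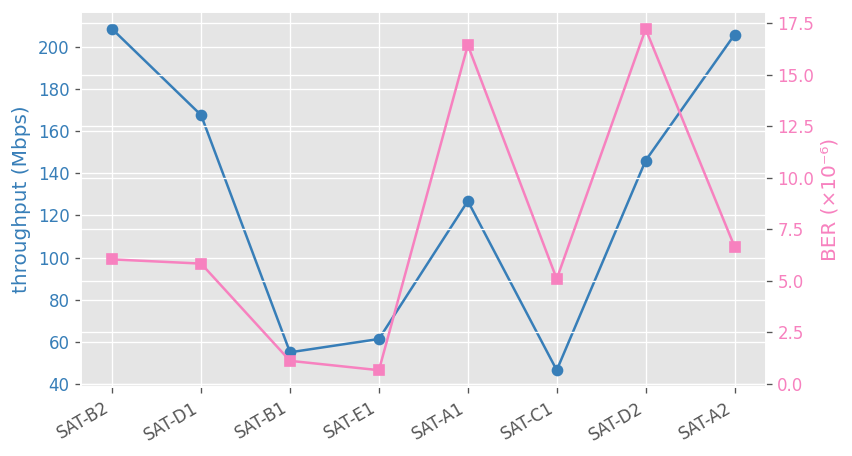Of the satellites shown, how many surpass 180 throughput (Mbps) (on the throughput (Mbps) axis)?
Above 180: SAT-B2, SAT-A2.

2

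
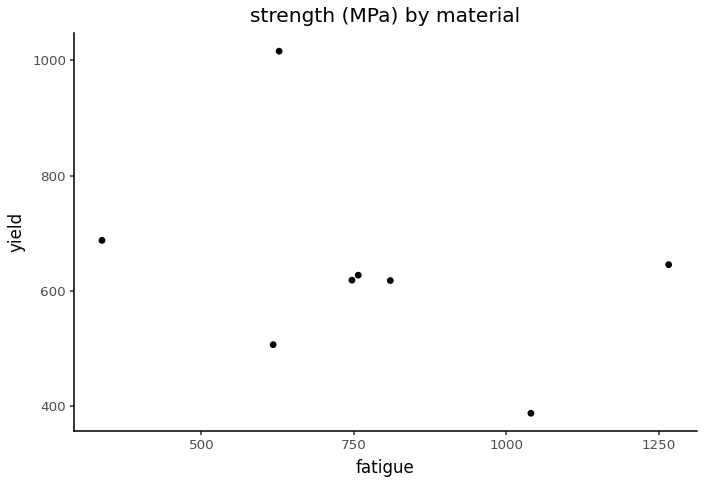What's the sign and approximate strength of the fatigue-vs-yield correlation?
Points are negatively correlated; weak (|r| ≈ 0.3).

negative, weak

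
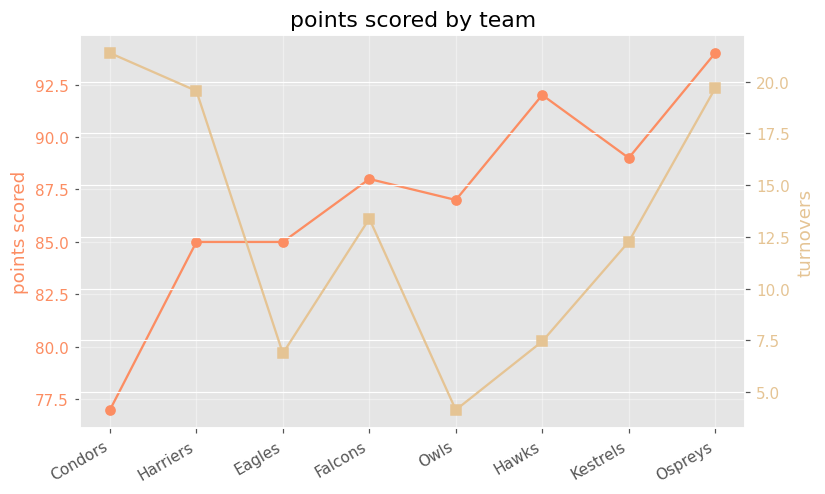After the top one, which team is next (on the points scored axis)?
Hawks

Top 3 (on the points scored axis): Ospreys ≈ 94, Hawks ≈ 92, Kestrels ≈ 88.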